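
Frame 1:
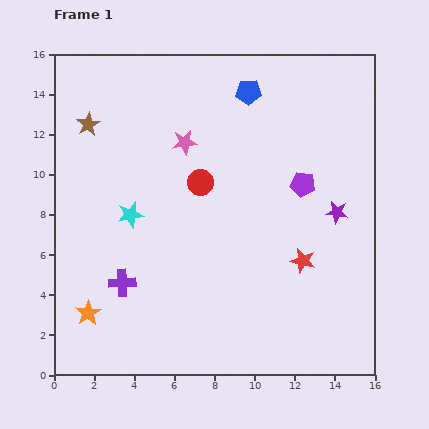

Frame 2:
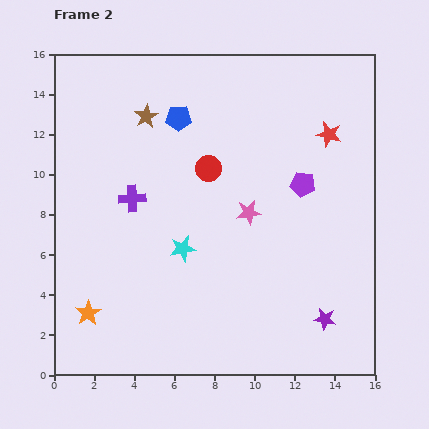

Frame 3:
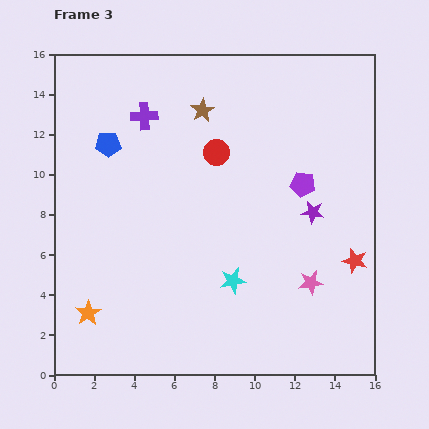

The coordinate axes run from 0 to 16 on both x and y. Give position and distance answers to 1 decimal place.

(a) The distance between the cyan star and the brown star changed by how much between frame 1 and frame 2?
+1.8

Distance in frame 1: 5.0. Distance in frame 2: 6.8.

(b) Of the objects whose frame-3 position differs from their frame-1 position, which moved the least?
the purple star

(moved 1.2)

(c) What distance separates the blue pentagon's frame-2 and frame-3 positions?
3.7

The blue pentagon moved from (6.2, 12.8) to (2.7, 11.5), a distance of √(3.5² + 1.3²) ≈ 3.7.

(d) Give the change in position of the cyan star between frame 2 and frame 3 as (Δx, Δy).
(2.5, -1.6)

The cyan star was at (6.4, 6.3) in frame 2 and (8.9, 4.7) in frame 3.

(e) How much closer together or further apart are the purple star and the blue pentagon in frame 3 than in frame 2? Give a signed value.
-1.6

Distance in frame 2: 12.4. Distance in frame 3: 10.8.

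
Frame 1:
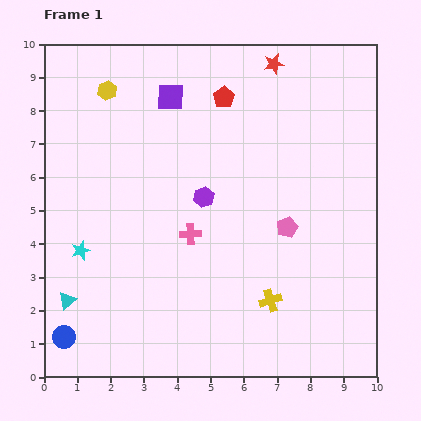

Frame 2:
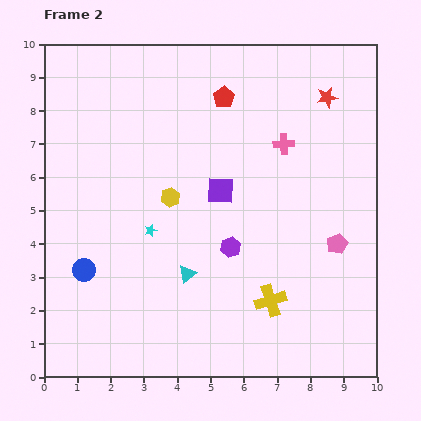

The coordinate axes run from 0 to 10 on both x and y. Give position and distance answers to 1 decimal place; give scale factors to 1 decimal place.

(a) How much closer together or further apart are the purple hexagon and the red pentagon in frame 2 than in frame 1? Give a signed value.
+1.4

Distance in frame 1: 3.1. Distance in frame 2: 4.5.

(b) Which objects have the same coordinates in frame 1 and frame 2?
the red pentagon, the yellow cross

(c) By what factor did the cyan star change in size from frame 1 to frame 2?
0.6×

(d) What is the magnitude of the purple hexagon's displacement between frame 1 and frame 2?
1.7

The purple hexagon moved from (4.8, 5.4) to (5.6, 3.9), a distance of √(0.8² + 1.5²) ≈ 1.7.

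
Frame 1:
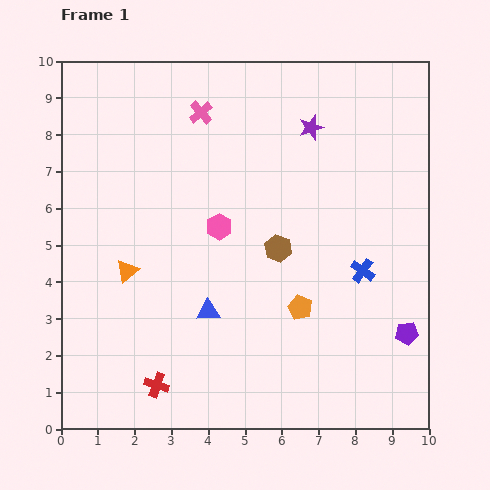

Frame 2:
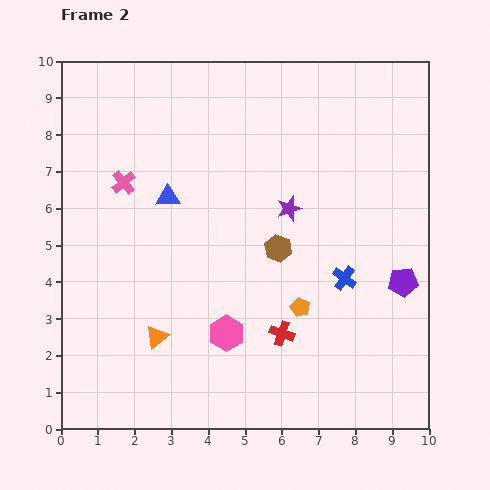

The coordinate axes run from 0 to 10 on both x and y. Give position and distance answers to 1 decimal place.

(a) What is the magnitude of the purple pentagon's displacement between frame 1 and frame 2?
1.4

The purple pentagon moved from (9.4, 2.6) to (9.3, 4.0), a distance of √(0.1² + 1.4²) ≈ 1.4.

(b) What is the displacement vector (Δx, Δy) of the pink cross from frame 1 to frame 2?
(-2.1, -1.9)

The pink cross was at (3.8, 8.6) in frame 1 and (1.7, 6.7) in frame 2.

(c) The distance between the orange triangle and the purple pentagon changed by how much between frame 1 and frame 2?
-0.9

Distance in frame 1: 7.8. Distance in frame 2: 6.9.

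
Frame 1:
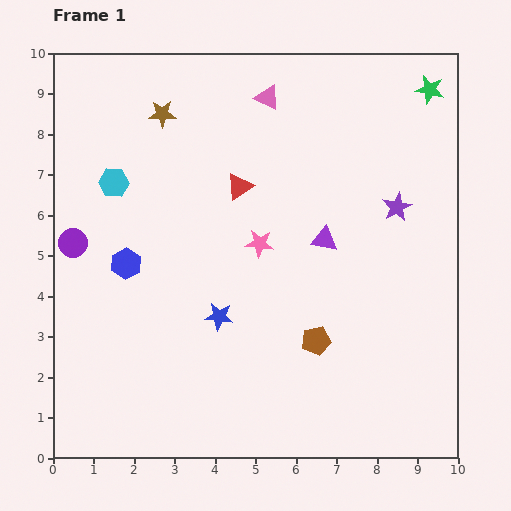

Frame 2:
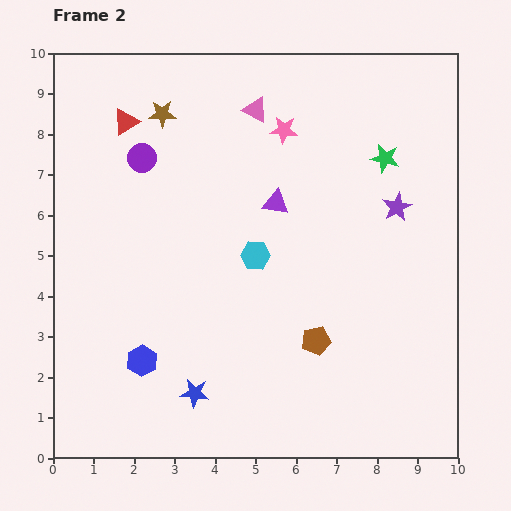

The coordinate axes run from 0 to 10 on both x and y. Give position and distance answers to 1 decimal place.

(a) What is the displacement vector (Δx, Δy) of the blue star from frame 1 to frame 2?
(-0.6, -1.9)

The blue star was at (4.1, 3.5) in frame 1 and (3.5, 1.6) in frame 2.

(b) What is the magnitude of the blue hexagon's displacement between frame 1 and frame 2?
2.4

The blue hexagon moved from (1.8, 4.8) to (2.2, 2.4), a distance of √(0.4² + 2.4²) ≈ 2.4.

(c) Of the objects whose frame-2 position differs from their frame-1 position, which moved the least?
the pink triangle

(moved 0.4)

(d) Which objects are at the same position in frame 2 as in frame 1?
the purple star, the brown star, the brown pentagon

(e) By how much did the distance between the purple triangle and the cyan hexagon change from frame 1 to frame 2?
-4.0

Distance in frame 1: 5.4. Distance in frame 2: 1.4.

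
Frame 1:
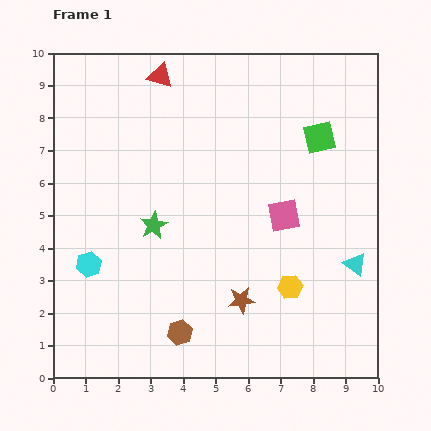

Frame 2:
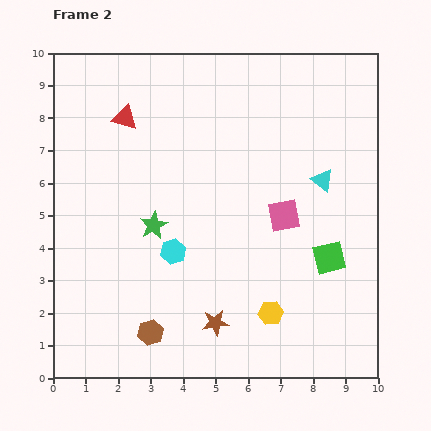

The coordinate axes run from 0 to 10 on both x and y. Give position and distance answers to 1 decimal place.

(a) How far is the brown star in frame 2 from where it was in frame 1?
1.1

The brown star moved from (5.8, 2.4) to (5.0, 1.7), a distance of √(0.8² + 0.7²) ≈ 1.1.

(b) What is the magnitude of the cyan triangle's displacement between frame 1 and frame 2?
2.8

The cyan triangle moved from (9.3, 3.5) to (8.3, 6.1), a distance of √(1.0² + 2.6²) ≈ 2.8.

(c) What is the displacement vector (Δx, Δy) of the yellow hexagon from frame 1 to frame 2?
(-0.6, -0.8)

The yellow hexagon was at (7.3, 2.8) in frame 1 and (6.7, 2.0) in frame 2.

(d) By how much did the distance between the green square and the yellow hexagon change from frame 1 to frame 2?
-2.2

Distance in frame 1: 4.7. Distance in frame 2: 2.5.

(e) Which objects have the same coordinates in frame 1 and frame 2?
the green star, the pink square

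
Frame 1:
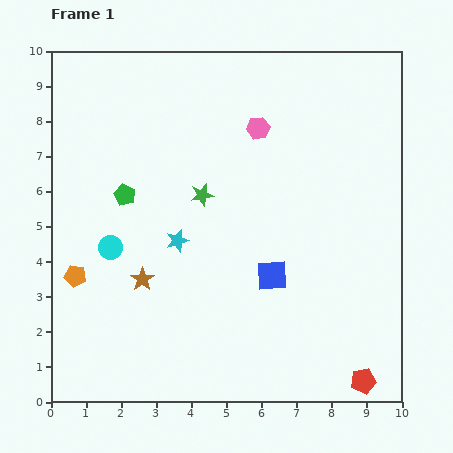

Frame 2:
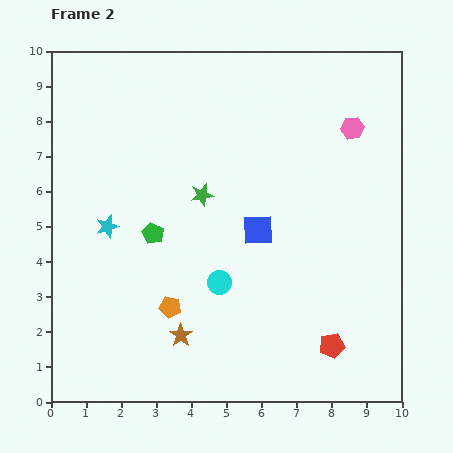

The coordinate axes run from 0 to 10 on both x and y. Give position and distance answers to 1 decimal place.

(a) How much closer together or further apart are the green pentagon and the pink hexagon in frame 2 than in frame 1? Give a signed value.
+2.2

Distance in frame 1: 4.2. Distance in frame 2: 6.4.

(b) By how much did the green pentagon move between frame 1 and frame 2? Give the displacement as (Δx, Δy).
(0.8, -1.1)

The green pentagon was at (2.1, 5.9) in frame 1 and (2.9, 4.8) in frame 2.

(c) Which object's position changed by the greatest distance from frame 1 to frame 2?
the cyan circle

(moved 3.3; next 2.8)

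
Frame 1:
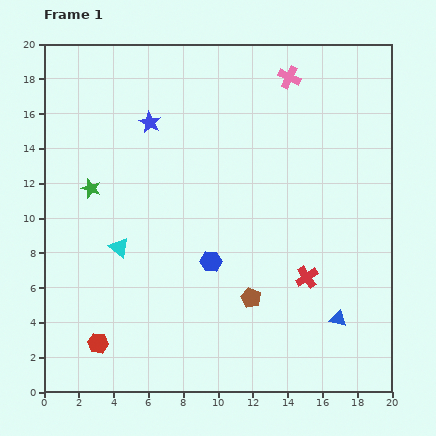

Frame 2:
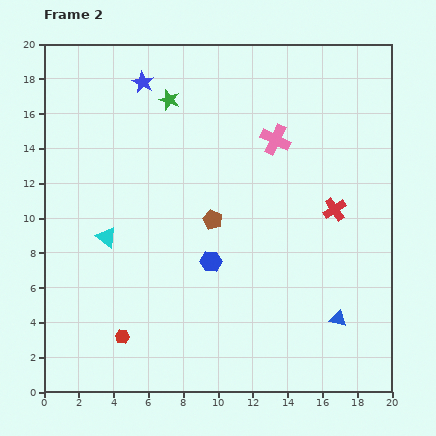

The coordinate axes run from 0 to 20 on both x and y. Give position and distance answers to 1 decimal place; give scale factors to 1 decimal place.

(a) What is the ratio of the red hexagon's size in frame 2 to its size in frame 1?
0.7×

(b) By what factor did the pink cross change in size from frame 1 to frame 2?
1.4×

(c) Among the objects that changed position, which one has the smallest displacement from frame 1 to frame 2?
the cyan triangle

(moved 0.9)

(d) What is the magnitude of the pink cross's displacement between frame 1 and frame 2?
3.7

The pink cross moved from (14.1, 18.1) to (13.3, 14.5), a distance of √(0.8² + 3.6²) ≈ 3.7.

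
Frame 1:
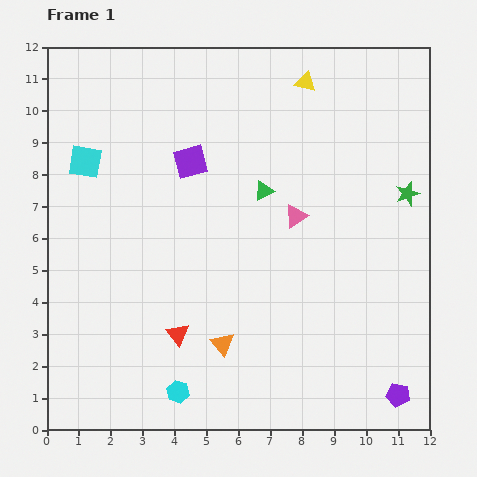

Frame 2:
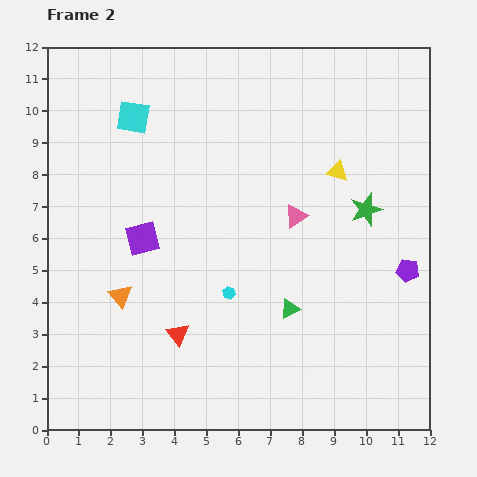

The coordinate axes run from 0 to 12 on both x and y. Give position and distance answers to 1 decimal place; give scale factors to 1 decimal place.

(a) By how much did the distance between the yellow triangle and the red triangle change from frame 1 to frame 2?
-1.8

Distance in frame 1: 8.9. Distance in frame 2: 7.1.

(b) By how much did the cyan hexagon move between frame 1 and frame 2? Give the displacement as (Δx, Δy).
(1.6, 3.1)

The cyan hexagon was at (4.1, 1.2) in frame 1 and (5.7, 4.3) in frame 2.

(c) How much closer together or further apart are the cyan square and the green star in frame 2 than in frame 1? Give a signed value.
-2.2

Distance in frame 1: 10.1. Distance in frame 2: 7.9.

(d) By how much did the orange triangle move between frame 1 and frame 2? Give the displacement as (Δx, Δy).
(-3.2, 1.5)

The orange triangle was at (5.5, 2.7) in frame 1 and (2.3, 4.2) in frame 2.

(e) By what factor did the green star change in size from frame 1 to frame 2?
1.3×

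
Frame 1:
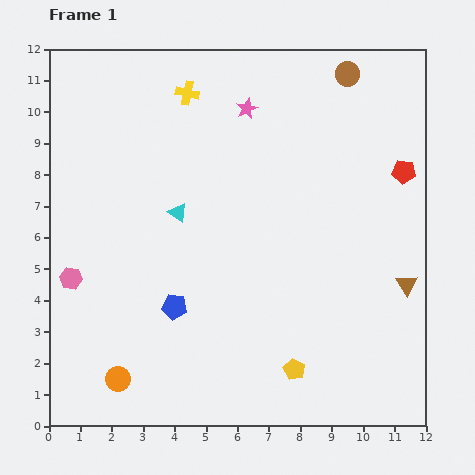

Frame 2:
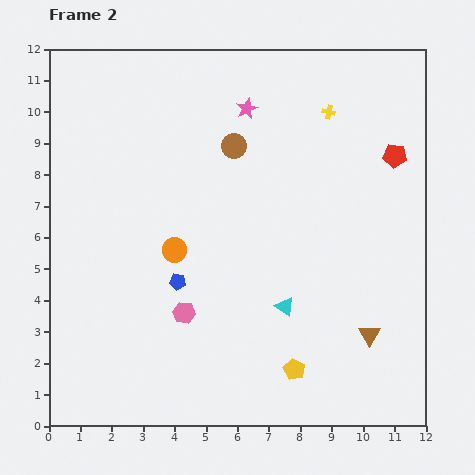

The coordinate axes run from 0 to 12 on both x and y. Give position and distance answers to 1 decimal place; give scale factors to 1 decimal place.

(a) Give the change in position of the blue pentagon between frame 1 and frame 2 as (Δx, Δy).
(0.1, 0.8)

The blue pentagon was at (4.0, 3.8) in frame 1 and (4.1, 4.6) in frame 2.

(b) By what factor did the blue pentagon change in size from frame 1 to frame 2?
0.7×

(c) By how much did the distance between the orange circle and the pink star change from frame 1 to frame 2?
-4.4

Distance in frame 1: 9.5. Distance in frame 2: 5.1.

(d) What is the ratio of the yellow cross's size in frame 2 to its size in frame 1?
0.6×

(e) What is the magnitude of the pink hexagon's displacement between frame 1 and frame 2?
3.8

The pink hexagon moved from (0.7, 4.7) to (4.3, 3.6), a distance of √(3.6² + 1.1²) ≈ 3.8.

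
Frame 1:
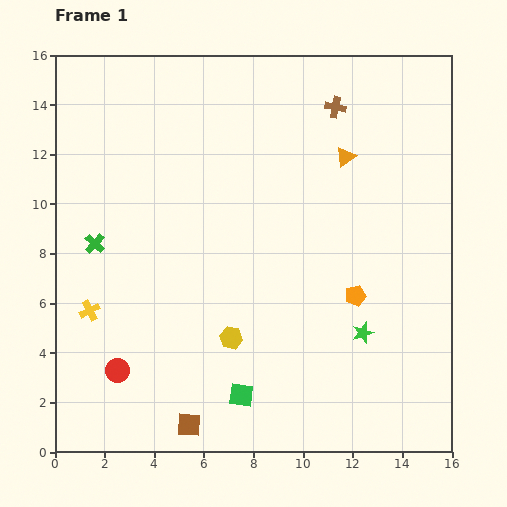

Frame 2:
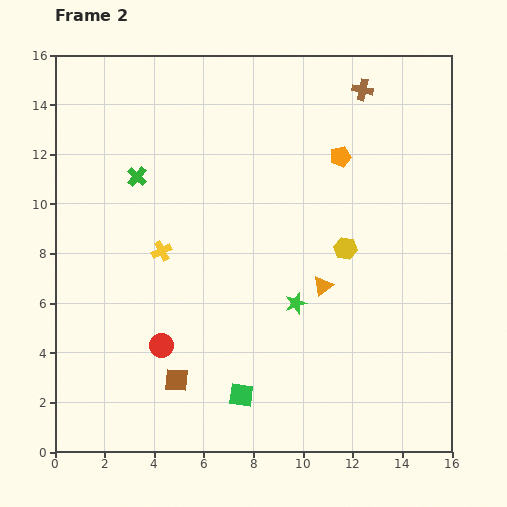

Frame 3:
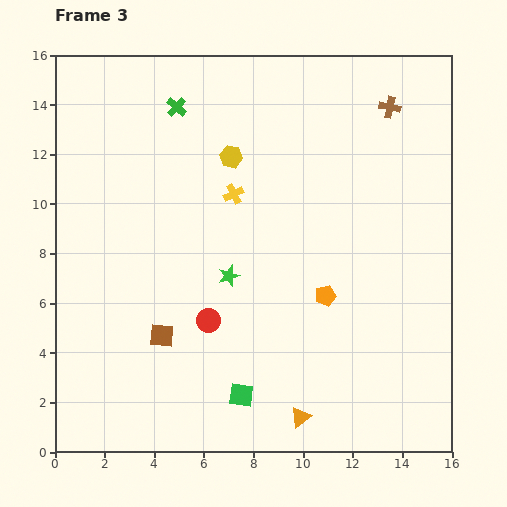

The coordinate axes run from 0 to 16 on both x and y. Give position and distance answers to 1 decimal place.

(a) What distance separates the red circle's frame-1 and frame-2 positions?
2.1

The red circle moved from (2.5, 3.3) to (4.3, 4.3), a distance of √(1.8² + 1.0²) ≈ 2.1.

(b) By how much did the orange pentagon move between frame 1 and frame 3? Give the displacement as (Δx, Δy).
(-1.2, 0.0)

The orange pentagon was at (12.1, 6.3) in frame 1 and (10.9, 6.3) in frame 3.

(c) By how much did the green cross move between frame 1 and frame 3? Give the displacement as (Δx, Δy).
(3.3, 5.5)

The green cross was at (1.6, 8.4) in frame 1 and (4.9, 13.9) in frame 3.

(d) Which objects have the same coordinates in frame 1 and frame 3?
the green square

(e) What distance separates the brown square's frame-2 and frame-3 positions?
1.9

The brown square moved from (4.9, 2.9) to (4.3, 4.7), a distance of √(0.6² + 1.8²) ≈ 1.9.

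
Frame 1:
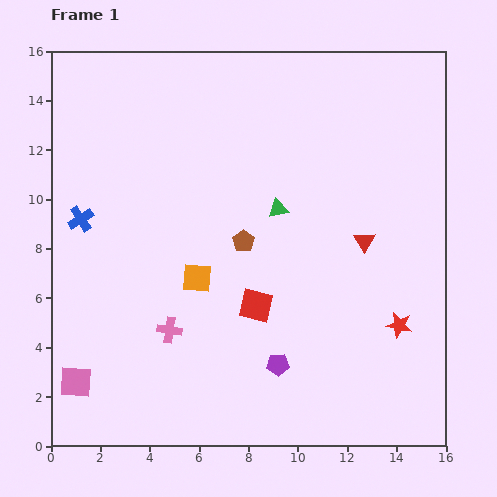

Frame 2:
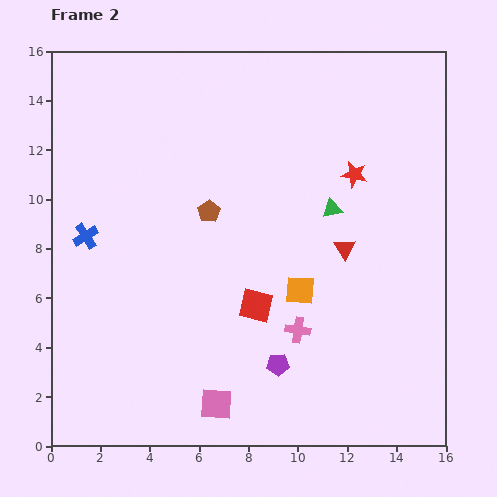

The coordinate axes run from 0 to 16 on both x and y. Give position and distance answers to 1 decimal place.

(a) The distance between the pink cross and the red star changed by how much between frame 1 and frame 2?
-2.6

Distance in frame 1: 9.3. Distance in frame 2: 6.7.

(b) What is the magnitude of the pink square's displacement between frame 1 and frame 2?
5.8

The pink square moved from (1.0, 2.6) to (6.7, 1.7), a distance of √(5.7² + 0.9²) ≈ 5.8.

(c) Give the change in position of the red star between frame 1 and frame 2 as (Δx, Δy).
(-1.8, 6.1)

The red star was at (14.1, 4.9) in frame 1 and (12.3, 11.0) in frame 2.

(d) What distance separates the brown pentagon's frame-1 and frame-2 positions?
1.8

The brown pentagon moved from (7.8, 8.3) to (6.4, 9.5), a distance of √(1.4² + 1.2²) ≈ 1.8.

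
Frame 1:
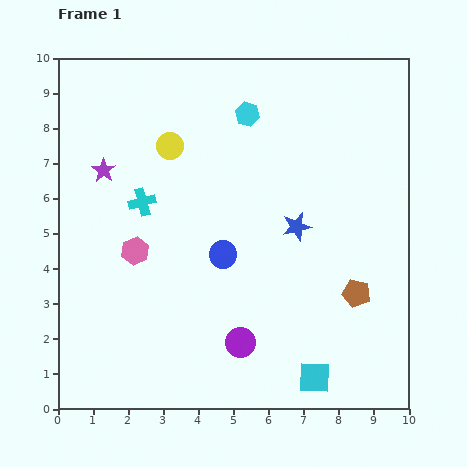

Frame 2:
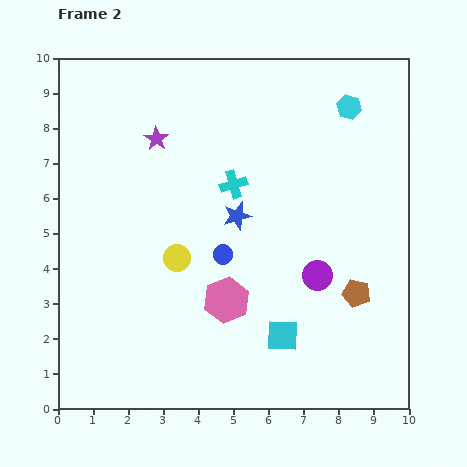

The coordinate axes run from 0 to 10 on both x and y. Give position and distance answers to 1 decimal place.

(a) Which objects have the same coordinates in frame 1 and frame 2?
the brown pentagon, the blue circle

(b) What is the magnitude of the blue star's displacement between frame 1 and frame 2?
1.7

The blue star moved from (6.8, 5.2) to (5.1, 5.5), a distance of √(1.7² + 0.3²) ≈ 1.7.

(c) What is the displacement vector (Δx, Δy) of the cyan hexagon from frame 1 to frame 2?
(2.9, 0.2)

The cyan hexagon was at (5.4, 8.4) in frame 1 and (8.3, 8.6) in frame 2.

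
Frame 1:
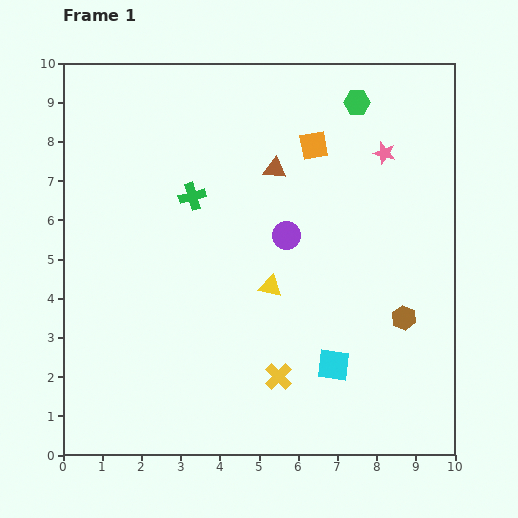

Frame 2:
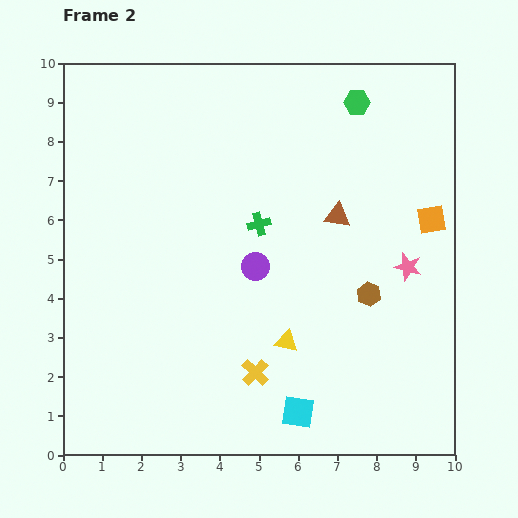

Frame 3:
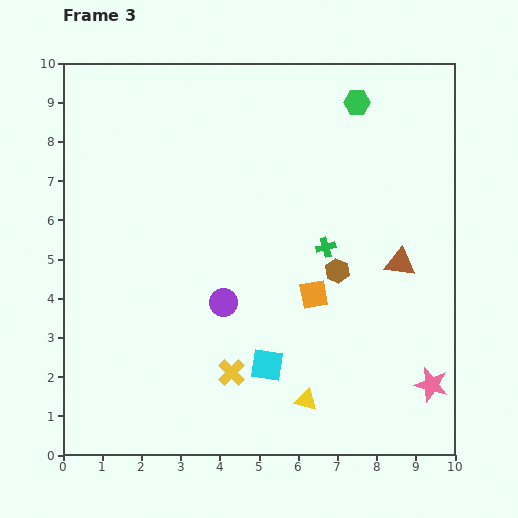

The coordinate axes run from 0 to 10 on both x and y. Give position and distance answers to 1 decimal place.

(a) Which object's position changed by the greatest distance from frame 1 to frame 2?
the orange square

(moved 3.6; next 3.0)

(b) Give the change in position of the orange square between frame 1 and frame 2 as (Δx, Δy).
(3.0, -1.9)

The orange square was at (6.4, 7.9) in frame 1 and (9.4, 6.0) in frame 2.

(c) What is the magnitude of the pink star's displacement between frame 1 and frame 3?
6.0

The pink star moved from (8.2, 7.7) to (9.4, 1.8), a distance of √(1.2² + 5.9²) ≈ 6.0.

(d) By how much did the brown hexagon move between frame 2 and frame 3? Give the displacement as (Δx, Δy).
(-0.8, 0.6)

The brown hexagon was at (7.8, 4.1) in frame 2 and (7.0, 4.7) in frame 3.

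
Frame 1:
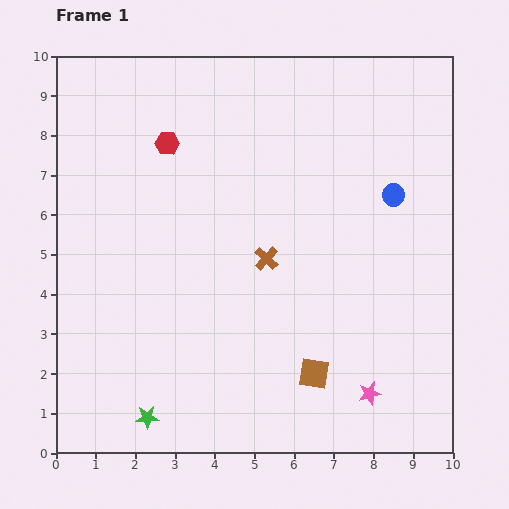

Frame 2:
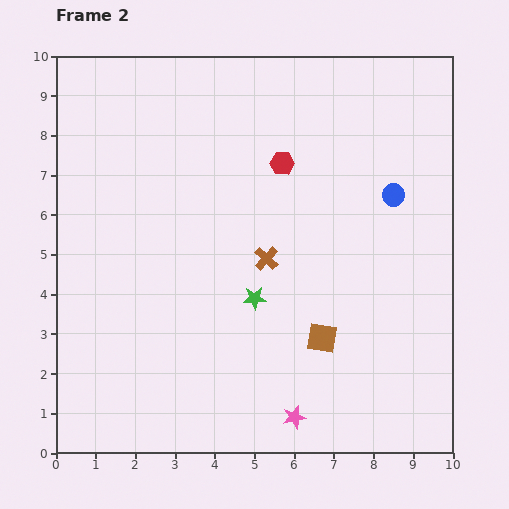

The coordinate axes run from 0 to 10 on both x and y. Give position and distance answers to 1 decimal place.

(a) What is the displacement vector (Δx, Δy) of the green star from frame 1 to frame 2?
(2.7, 3.0)

The green star was at (2.3, 0.9) in frame 1 and (5.0, 3.9) in frame 2.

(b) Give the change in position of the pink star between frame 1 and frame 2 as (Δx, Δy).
(-1.9, -0.6)

The pink star was at (7.9, 1.5) in frame 1 and (6.0, 0.9) in frame 2.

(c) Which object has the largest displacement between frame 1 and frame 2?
the green star

(moved 4.0; next 2.9)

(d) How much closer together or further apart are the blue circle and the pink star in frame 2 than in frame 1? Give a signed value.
+1.1

Distance in frame 1: 5.0. Distance in frame 2: 6.1.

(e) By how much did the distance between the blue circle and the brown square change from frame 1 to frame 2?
-0.9

Distance in frame 1: 4.9. Distance in frame 2: 4.0.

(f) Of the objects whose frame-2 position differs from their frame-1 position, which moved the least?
the brown square

(moved 0.9)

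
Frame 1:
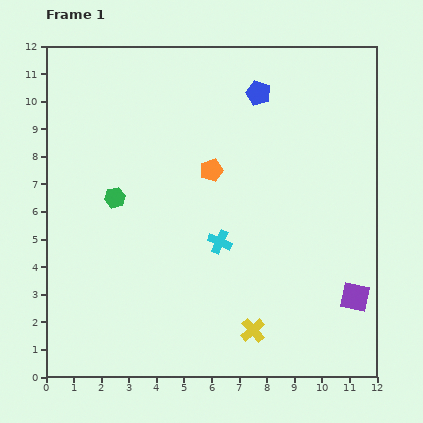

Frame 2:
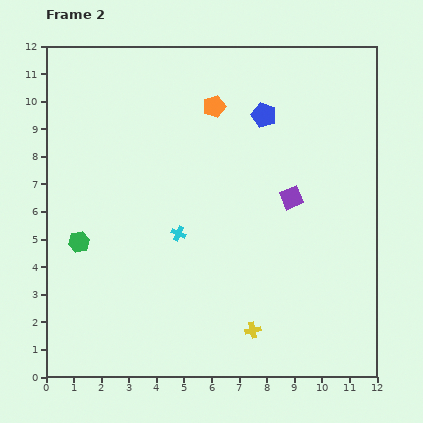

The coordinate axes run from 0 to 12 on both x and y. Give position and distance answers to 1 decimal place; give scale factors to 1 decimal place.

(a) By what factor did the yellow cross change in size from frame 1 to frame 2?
0.7×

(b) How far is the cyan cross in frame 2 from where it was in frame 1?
1.5

The cyan cross moved from (6.3, 4.9) to (4.8, 5.2), a distance of √(1.5² + 0.3²) ≈ 1.5.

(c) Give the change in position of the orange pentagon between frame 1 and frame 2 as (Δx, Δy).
(0.1, 2.3)

The orange pentagon was at (6.0, 7.5) in frame 1 and (6.1, 9.8) in frame 2.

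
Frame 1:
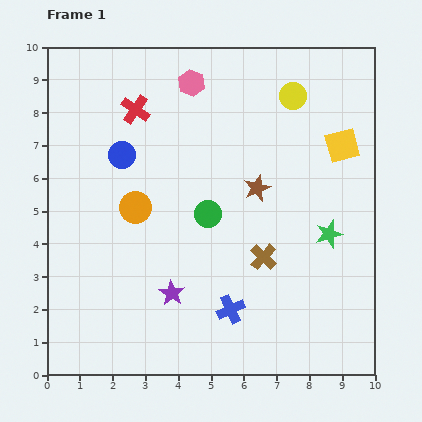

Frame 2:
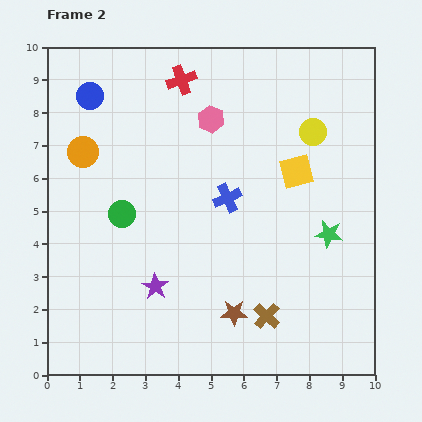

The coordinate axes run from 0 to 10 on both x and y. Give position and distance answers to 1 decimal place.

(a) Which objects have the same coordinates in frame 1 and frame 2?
the green star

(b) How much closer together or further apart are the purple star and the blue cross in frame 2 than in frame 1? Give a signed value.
+1.6

Distance in frame 1: 1.9. Distance in frame 2: 3.5.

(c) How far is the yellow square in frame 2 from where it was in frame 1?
1.6

The yellow square moved from (9.0, 7.0) to (7.6, 6.2), a distance of √(1.4² + 0.8²) ≈ 1.6.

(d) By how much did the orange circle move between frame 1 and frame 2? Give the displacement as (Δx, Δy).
(-1.6, 1.7)

The orange circle was at (2.7, 5.1) in frame 1 and (1.1, 6.8) in frame 2.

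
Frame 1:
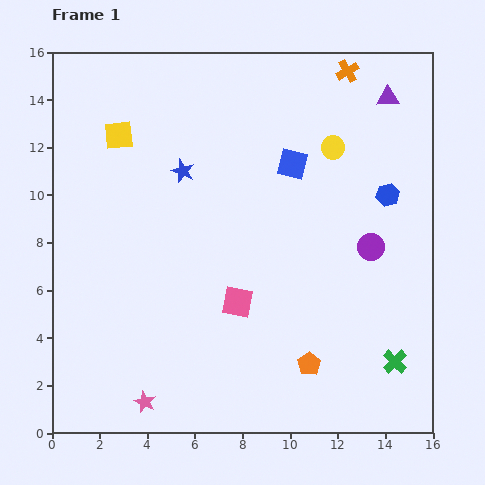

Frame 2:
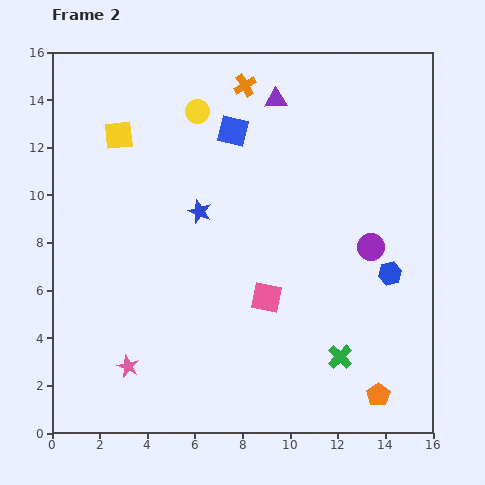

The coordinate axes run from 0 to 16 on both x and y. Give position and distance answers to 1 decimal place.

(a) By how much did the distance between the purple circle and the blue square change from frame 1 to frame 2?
+2.8

Distance in frame 1: 4.8. Distance in frame 2: 7.6.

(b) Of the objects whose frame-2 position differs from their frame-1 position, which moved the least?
the pink square

(moved 1.2)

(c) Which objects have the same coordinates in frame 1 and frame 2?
the yellow square, the purple circle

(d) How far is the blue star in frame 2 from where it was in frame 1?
1.8

The blue star moved from (5.5, 11.0) to (6.2, 9.3), a distance of √(0.7² + 1.7²) ≈ 1.8.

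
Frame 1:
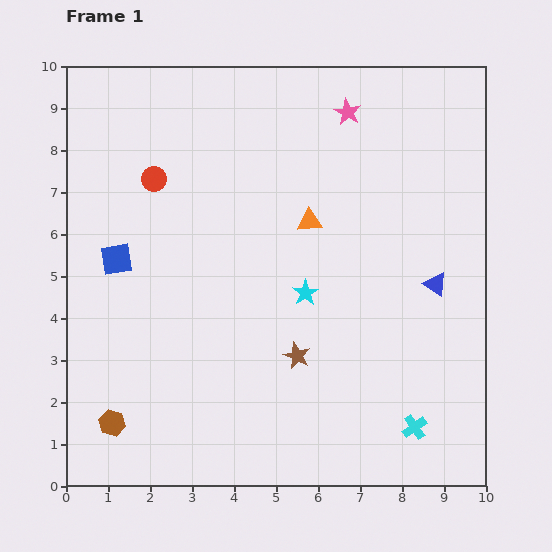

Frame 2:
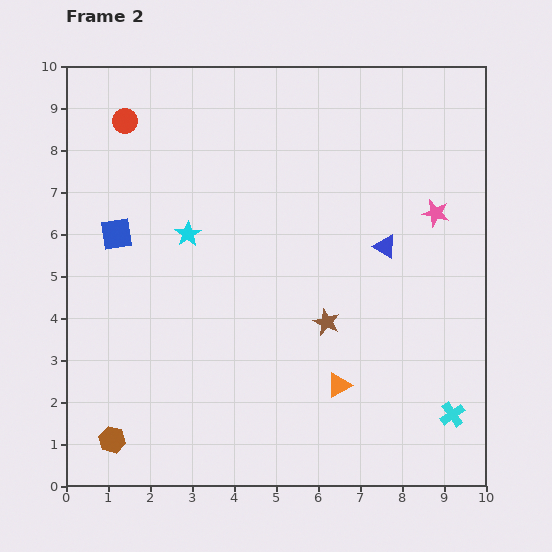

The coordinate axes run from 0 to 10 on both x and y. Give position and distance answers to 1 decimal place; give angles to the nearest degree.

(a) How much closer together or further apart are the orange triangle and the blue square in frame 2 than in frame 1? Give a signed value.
+1.7

Distance in frame 1: 4.7. Distance in frame 2: 6.4.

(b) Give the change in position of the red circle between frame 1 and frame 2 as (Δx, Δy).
(-0.7, 1.4)

The red circle was at (2.1, 7.3) in frame 1 and (1.4, 8.7) in frame 2.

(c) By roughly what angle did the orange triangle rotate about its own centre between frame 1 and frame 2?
23° counter-clockwise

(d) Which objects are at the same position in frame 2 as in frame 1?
none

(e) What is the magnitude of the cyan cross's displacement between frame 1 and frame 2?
0.9

The cyan cross moved from (8.3, 1.4) to (9.2, 1.7), a distance of √(0.9² + 0.3²) ≈ 0.9.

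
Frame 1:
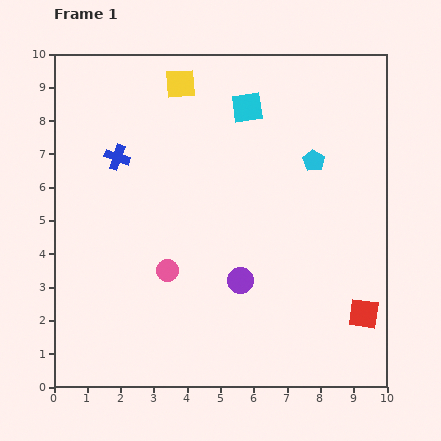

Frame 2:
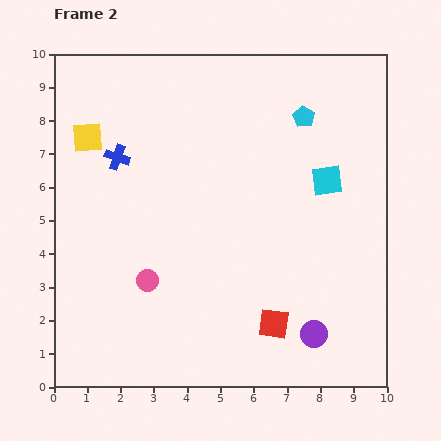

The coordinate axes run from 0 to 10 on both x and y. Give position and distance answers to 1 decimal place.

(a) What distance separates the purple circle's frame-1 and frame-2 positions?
2.7

The purple circle moved from (5.6, 3.2) to (7.8, 1.6), a distance of √(2.2² + 1.6²) ≈ 2.7.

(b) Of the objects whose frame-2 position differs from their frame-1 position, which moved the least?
the pink circle

(moved 0.7)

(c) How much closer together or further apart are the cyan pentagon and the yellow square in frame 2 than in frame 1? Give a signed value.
+1.9

Distance in frame 1: 4.6. Distance in frame 2: 6.5.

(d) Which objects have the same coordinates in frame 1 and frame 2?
the blue cross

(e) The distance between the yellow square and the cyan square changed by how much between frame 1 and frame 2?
+5.2

Distance in frame 1: 2.1. Distance in frame 2: 7.3.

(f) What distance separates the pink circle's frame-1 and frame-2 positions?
0.7

The pink circle moved from (3.4, 3.5) to (2.8, 3.2), a distance of √(0.6² + 0.3²) ≈ 0.7.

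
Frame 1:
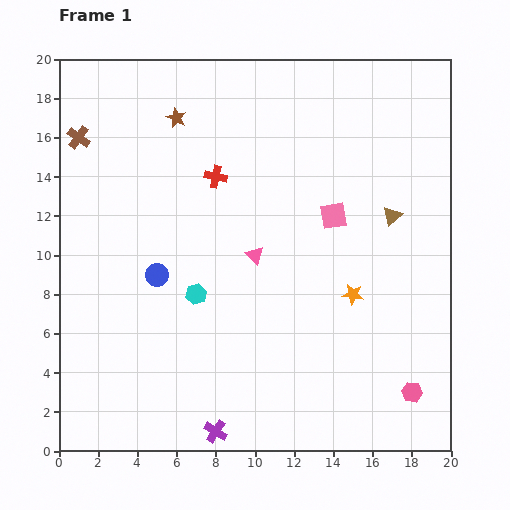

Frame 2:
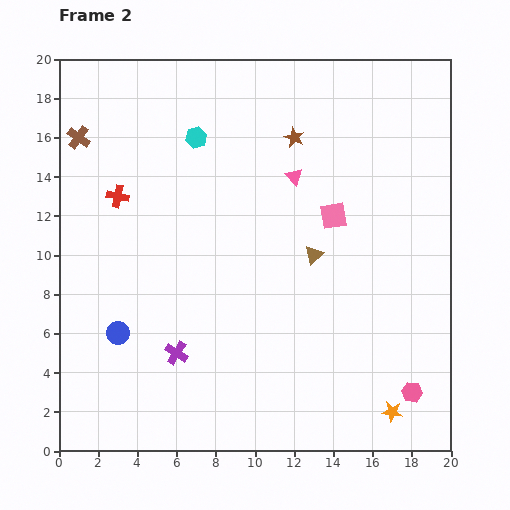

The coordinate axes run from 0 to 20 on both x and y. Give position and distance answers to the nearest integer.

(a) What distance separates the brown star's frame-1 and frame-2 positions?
6

The brown star moved from (6, 17) to (12, 16), a distance of √(6² + 1²) ≈ 6.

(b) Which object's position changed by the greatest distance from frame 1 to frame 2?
the cyan hexagon

(moved 8; next 6)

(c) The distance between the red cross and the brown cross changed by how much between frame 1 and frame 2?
-3

Distance in frame 1: 7. Distance in frame 2: 4.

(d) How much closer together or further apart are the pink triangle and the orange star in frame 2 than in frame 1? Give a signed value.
+8

Distance in frame 1: 5. Distance in frame 2: 13.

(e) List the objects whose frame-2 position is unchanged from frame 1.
the pink square, the brown cross, the pink hexagon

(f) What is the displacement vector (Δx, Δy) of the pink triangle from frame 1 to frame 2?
(2, 4)

The pink triangle was at (10, 10) in frame 1 and (12, 14) in frame 2.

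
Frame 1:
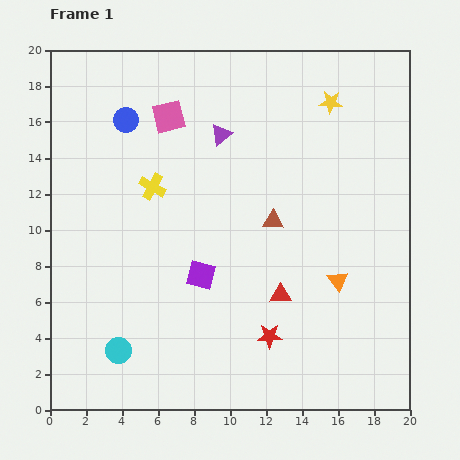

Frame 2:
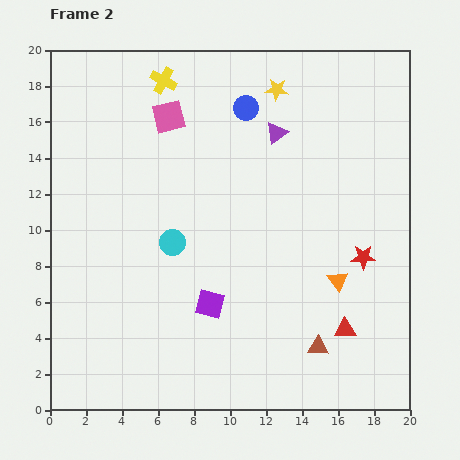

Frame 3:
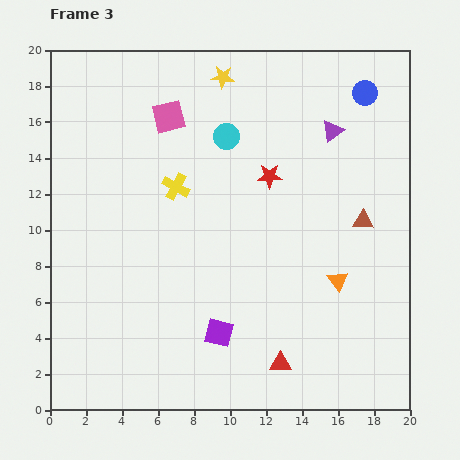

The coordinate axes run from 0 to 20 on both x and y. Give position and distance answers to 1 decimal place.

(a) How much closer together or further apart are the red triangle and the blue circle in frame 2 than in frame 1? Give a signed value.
+0.5

Distance in frame 1: 13.0. Distance in frame 2: 13.5.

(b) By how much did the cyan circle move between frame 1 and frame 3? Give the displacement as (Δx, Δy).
(6.0, 11.9)

The cyan circle was at (3.8, 3.3) in frame 1 and (9.8, 15.2) in frame 3.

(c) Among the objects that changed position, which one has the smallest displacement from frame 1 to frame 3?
the yellow cross

(moved 1.3)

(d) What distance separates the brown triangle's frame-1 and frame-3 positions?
5.0

The brown triangle moved from (12.4, 10.5) to (17.4, 10.5), a distance of √(5.0² + 0.0²) ≈ 5.0.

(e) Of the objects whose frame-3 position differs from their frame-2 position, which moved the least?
the purple square

(moved 1.7)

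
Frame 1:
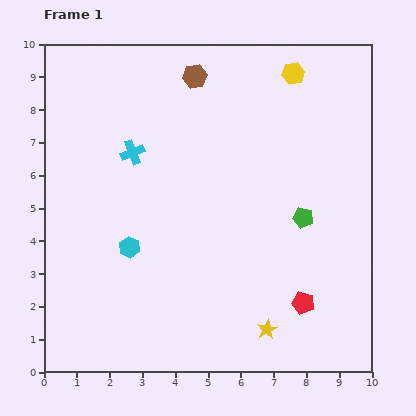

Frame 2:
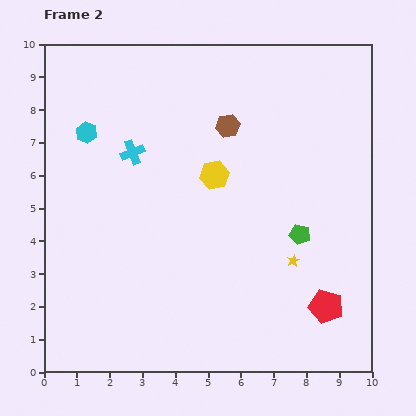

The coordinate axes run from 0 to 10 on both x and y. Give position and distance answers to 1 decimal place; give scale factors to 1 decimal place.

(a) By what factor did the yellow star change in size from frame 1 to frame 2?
0.6×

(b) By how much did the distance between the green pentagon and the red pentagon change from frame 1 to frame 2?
-0.3

Distance in frame 1: 2.6. Distance in frame 2: 2.3.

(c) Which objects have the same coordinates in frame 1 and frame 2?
the cyan cross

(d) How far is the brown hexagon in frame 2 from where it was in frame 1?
1.8

The brown hexagon moved from (4.6, 9.0) to (5.6, 7.5), a distance of √(1.0² + 1.5²) ≈ 1.8.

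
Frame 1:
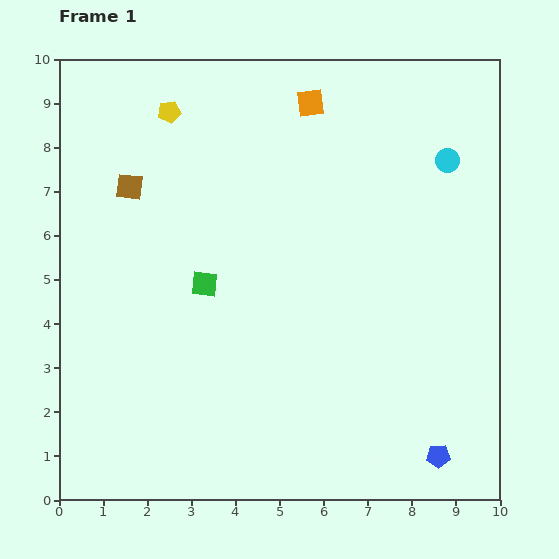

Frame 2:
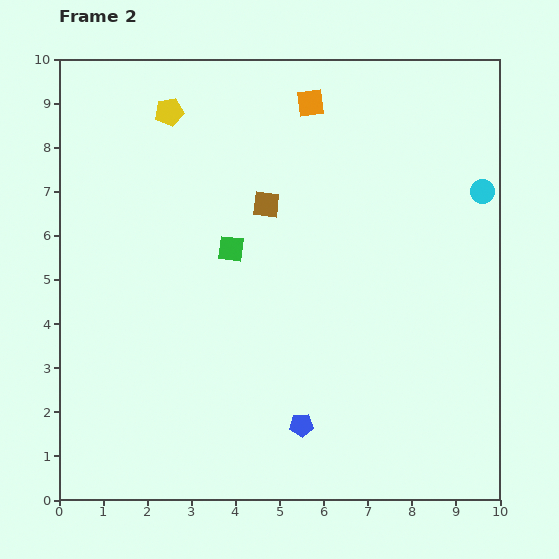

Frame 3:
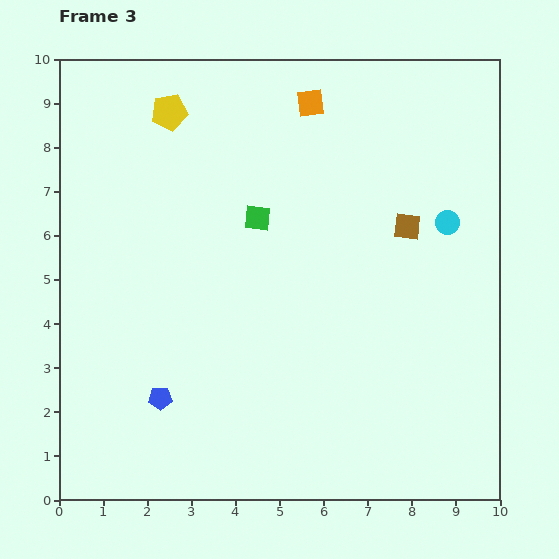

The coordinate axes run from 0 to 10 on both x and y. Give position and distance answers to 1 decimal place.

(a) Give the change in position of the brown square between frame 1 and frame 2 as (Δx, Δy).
(3.1, -0.4)

The brown square was at (1.6, 7.1) in frame 1 and (4.7, 6.7) in frame 2.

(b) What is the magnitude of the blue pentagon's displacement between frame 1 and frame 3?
6.4

The blue pentagon moved from (8.6, 1.0) to (2.3, 2.3), a distance of √(6.3² + 1.3²) ≈ 6.4.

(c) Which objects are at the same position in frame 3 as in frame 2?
the orange square, the yellow pentagon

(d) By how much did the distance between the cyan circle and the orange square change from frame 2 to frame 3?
-0.3

Distance in frame 2: 4.4. Distance in frame 3: 4.1.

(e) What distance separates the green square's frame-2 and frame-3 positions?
0.9

The green square moved from (3.9, 5.7) to (4.5, 6.4), a distance of √(0.6² + 0.7²) ≈ 0.9.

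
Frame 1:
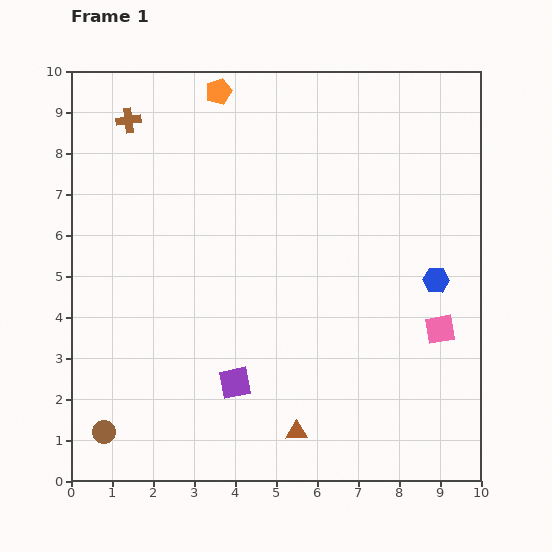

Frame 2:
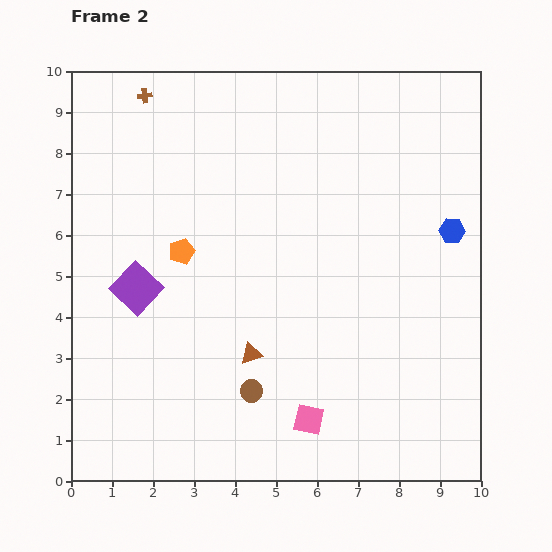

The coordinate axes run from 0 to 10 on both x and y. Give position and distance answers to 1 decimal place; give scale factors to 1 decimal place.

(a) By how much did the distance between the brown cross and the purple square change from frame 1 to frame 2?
-2.2

Distance in frame 1: 6.9. Distance in frame 2: 4.7.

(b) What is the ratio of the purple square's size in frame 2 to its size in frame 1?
1.5×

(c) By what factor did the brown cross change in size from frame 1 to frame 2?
0.6×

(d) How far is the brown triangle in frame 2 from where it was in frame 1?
2.2

The brown triangle moved from (5.5, 1.2) to (4.4, 3.1), a distance of √(1.1² + 1.9²) ≈ 2.2.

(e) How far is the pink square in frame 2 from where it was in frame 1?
3.9

The pink square moved from (9.0, 3.7) to (5.8, 1.5), a distance of √(3.2² + 2.2²) ≈ 3.9.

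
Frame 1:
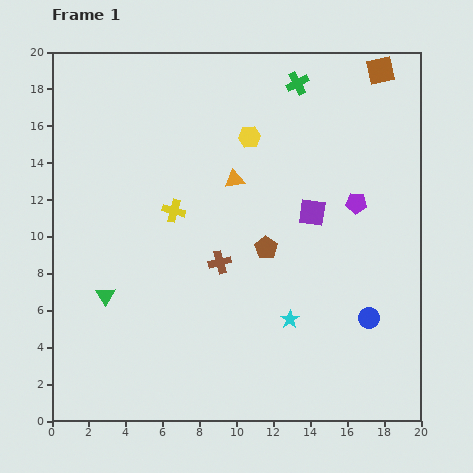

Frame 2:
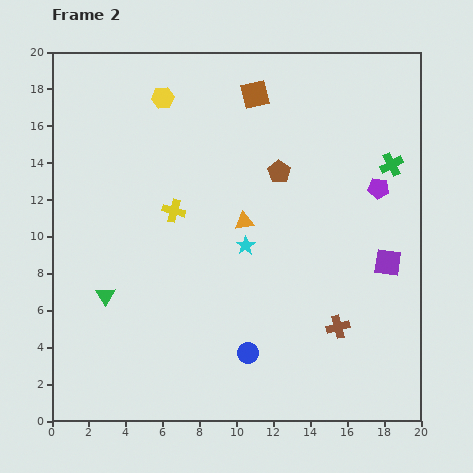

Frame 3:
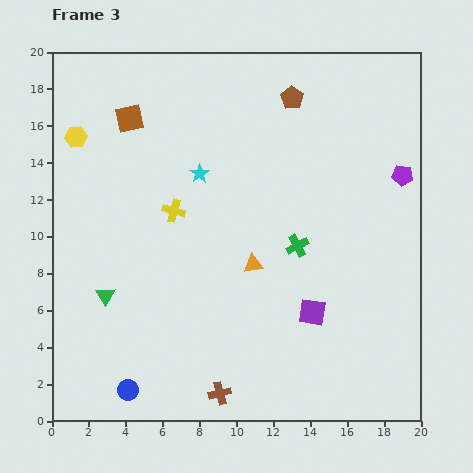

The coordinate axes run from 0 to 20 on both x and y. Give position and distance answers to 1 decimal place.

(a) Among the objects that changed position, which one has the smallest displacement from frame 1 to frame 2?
the purple pentagon

(moved 1.4)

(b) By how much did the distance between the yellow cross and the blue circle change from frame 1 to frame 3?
-2.1

Distance in frame 1: 12.1. Distance in frame 3: 10.0.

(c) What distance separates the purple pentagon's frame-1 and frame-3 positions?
2.9

The purple pentagon moved from (16.5, 11.8) to (19.0, 13.3), a distance of √(2.5² + 1.5²) ≈ 2.9.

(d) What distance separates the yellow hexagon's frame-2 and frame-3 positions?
5.1

The yellow hexagon moved from (6.0, 17.5) to (1.3, 15.4), a distance of √(4.7² + 2.1²) ≈ 5.1.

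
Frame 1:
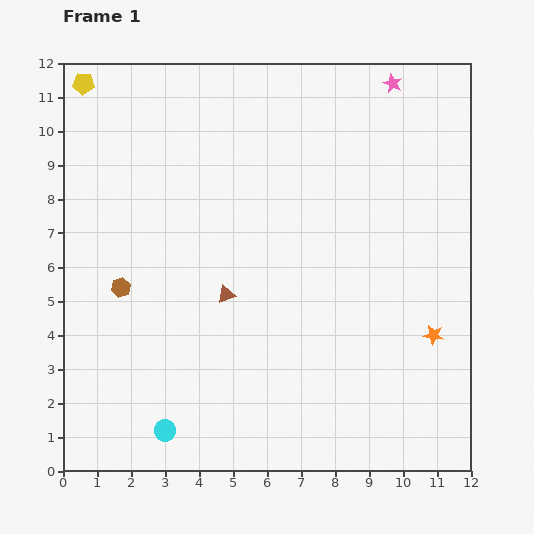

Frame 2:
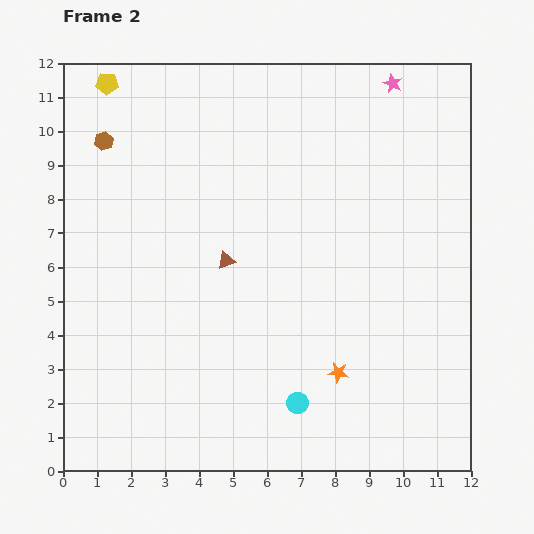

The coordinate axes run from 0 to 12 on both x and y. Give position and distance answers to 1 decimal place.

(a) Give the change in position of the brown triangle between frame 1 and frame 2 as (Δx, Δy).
(0.0, 1.0)

The brown triangle was at (4.8, 5.2) in frame 1 and (4.8, 6.2) in frame 2.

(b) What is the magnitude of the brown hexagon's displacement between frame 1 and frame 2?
4.3

The brown hexagon moved from (1.7, 5.4) to (1.2, 9.7), a distance of √(0.5² + 4.3²) ≈ 4.3.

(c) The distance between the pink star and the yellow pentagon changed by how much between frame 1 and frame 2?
-0.7

Distance in frame 1: 9.1. Distance in frame 2: 8.4.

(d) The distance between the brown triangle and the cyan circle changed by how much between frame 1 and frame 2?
+0.3

Distance in frame 1: 4.4. Distance in frame 2: 4.7.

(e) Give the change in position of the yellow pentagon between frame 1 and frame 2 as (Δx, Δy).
(0.7, 0.0)

The yellow pentagon was at (0.6, 11.4) in frame 1 and (1.3, 11.4) in frame 2.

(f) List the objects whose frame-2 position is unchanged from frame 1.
the pink star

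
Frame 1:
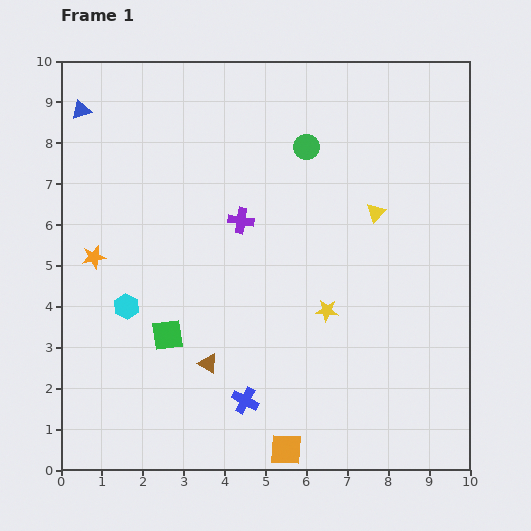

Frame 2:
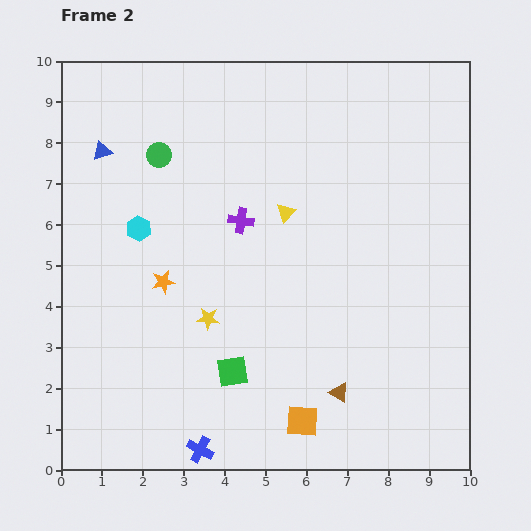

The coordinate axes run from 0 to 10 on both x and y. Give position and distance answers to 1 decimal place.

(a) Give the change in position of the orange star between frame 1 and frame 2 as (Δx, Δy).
(1.7, -0.6)

The orange star was at (0.8, 5.2) in frame 1 and (2.5, 4.6) in frame 2.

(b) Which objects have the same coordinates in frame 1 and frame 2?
the purple cross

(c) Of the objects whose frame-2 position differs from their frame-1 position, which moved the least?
the orange square

(moved 0.8)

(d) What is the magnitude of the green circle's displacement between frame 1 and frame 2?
3.6

The green circle moved from (6.0, 7.9) to (2.4, 7.7), a distance of √(3.6² + 0.2²) ≈ 3.6.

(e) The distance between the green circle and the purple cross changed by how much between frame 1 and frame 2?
+0.2

Distance in frame 1: 2.4. Distance in frame 2: 2.6.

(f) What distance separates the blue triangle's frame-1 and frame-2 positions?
1.1

The blue triangle moved from (0.5, 8.8) to (1.0, 7.8), a distance of √(0.5² + 1.0²) ≈ 1.1.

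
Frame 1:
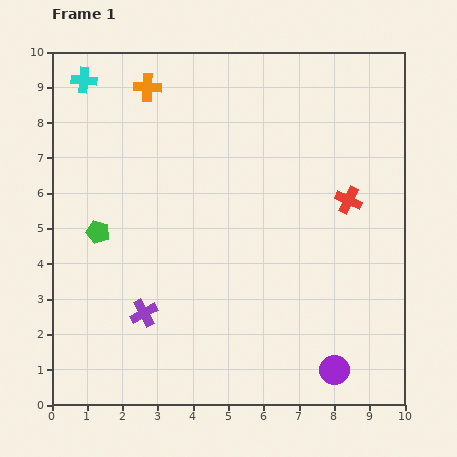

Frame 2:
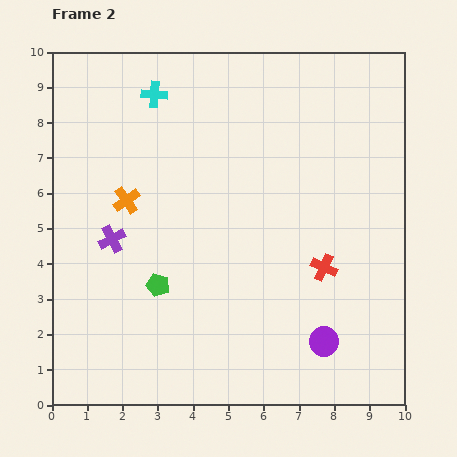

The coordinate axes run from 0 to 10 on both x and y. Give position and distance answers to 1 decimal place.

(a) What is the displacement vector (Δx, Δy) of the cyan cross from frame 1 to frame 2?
(2.0, -0.4)

The cyan cross was at (0.9, 9.2) in frame 1 and (2.9, 8.8) in frame 2.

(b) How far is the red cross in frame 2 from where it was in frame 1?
2.0

The red cross moved from (8.4, 5.8) to (7.7, 3.9), a distance of √(0.7² + 1.9²) ≈ 2.0.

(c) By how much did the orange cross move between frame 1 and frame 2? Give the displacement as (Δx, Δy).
(-0.6, -3.2)

The orange cross was at (2.7, 9.0) in frame 1 and (2.1, 5.8) in frame 2.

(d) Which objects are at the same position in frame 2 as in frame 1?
none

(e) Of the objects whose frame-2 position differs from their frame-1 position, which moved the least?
the purple circle

(moved 0.9)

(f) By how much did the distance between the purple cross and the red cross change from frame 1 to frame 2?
-0.5

Distance in frame 1: 6.6. Distance in frame 2: 6.1.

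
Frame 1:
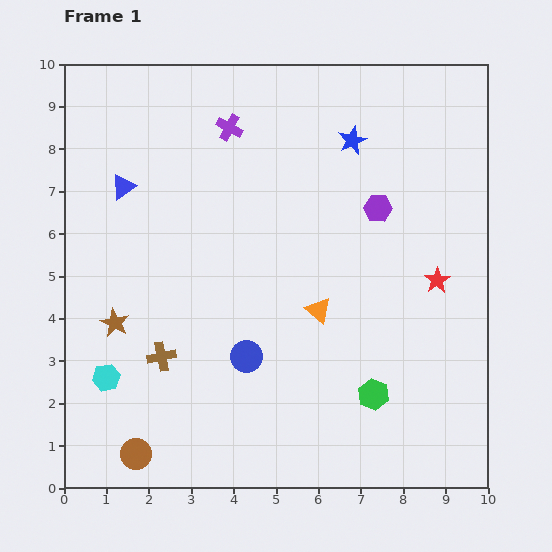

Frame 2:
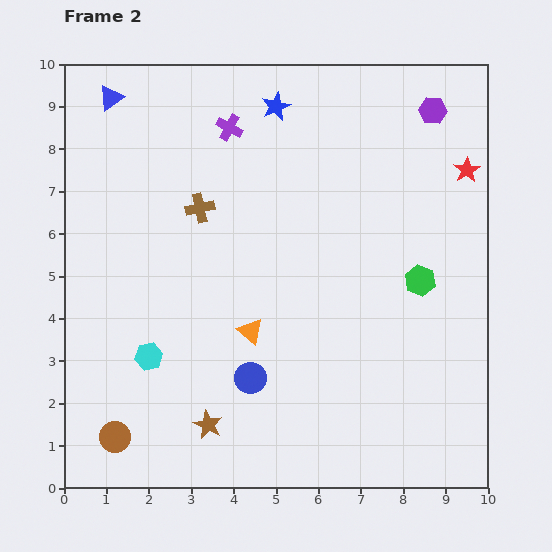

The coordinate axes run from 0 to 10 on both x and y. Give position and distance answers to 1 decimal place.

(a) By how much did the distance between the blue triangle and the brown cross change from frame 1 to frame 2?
-0.8

Distance in frame 1: 4.1. Distance in frame 2: 3.3.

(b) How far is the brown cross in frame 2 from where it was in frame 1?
3.6

The brown cross moved from (2.3, 3.1) to (3.2, 6.6), a distance of √(0.9² + 3.5²) ≈ 3.6.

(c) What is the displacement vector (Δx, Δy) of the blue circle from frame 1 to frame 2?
(0.1, -0.5)

The blue circle was at (4.3, 3.1) in frame 1 and (4.4, 2.6) in frame 2.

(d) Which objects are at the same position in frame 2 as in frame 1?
the purple cross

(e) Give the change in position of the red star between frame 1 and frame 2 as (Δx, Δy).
(0.7, 2.6)

The red star was at (8.8, 4.9) in frame 1 and (9.5, 7.5) in frame 2.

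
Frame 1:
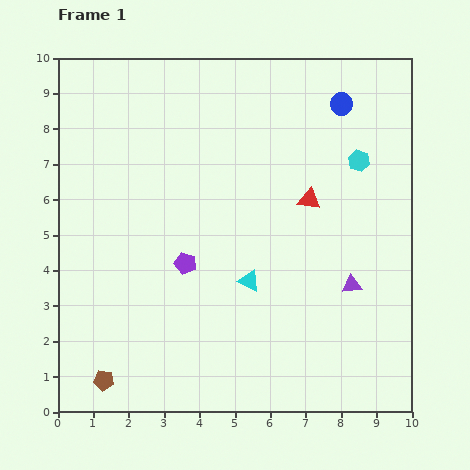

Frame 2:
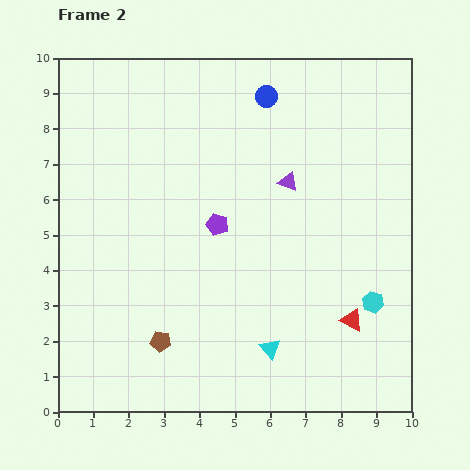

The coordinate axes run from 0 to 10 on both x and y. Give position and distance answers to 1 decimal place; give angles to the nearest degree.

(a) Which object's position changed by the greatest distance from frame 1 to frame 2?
the cyan hexagon

(moved 4.0; next 3.6)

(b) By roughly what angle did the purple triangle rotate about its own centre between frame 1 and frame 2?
28° clockwise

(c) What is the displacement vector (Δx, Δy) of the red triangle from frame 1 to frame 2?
(1.2, -3.4)

The red triangle was at (7.1, 6.0) in frame 1 and (8.3, 2.6) in frame 2.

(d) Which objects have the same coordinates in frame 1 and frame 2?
none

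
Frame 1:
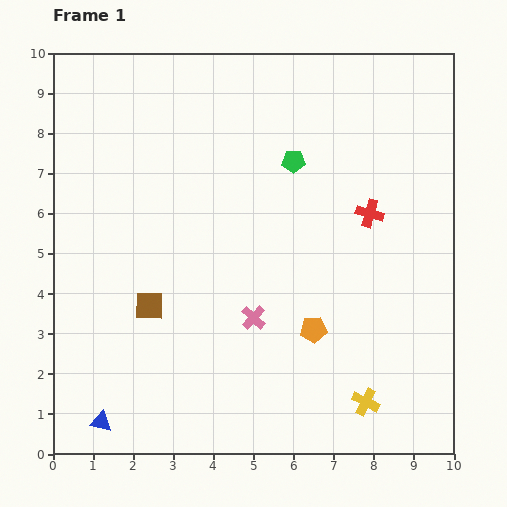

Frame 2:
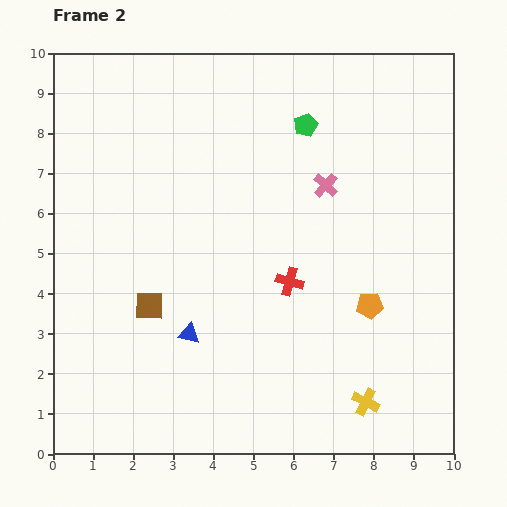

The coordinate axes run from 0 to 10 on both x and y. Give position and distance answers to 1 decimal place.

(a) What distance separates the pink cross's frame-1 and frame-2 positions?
3.8

The pink cross moved from (5.0, 3.4) to (6.8, 6.7), a distance of √(1.8² + 3.3²) ≈ 3.8.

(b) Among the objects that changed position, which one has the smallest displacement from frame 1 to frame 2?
the green pentagon

(moved 0.9)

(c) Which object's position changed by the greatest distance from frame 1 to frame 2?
the pink cross

(moved 3.8; next 3.1)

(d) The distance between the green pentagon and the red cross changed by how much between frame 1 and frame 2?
+1.6

Distance in frame 1: 2.3. Distance in frame 2: 3.9.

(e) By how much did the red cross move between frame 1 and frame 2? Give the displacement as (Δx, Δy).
(-2.0, -1.7)

The red cross was at (7.9, 6.0) in frame 1 and (5.9, 4.3) in frame 2.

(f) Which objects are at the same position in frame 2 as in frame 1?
the brown square, the yellow cross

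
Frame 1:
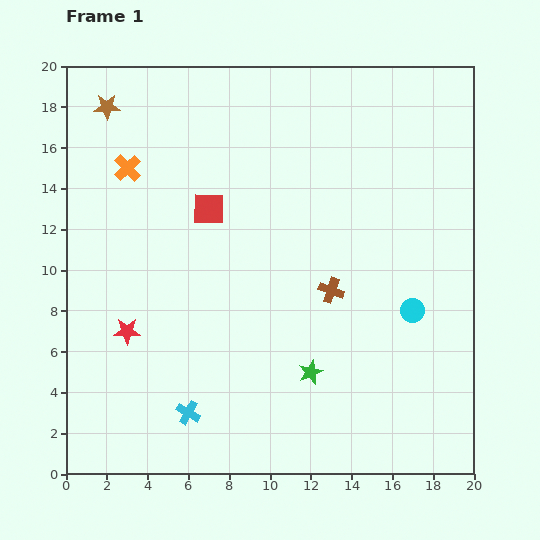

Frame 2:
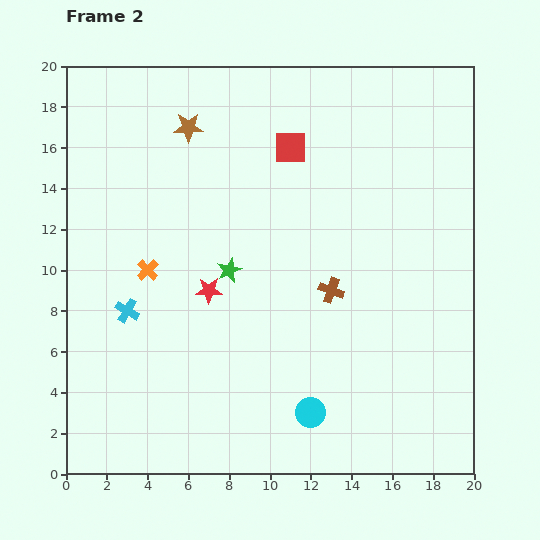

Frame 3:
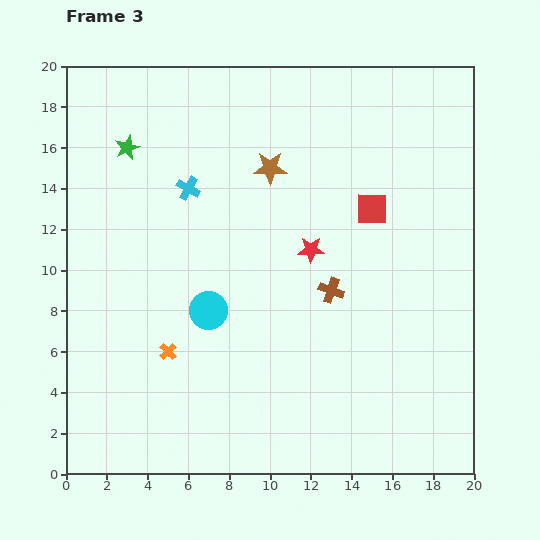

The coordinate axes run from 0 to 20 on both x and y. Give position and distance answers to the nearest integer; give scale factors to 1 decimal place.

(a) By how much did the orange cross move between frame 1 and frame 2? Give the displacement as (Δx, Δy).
(1, -5)

The orange cross was at (3, 15) in frame 1 and (4, 10) in frame 2.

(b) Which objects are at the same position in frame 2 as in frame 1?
the brown cross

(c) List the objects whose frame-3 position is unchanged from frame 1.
the brown cross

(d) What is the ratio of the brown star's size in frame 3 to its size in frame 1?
1.3×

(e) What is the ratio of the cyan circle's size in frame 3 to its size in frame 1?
1.6×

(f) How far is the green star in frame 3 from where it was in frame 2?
8

The green star moved from (8, 10) to (3, 16), a distance of √(5² + 6²) ≈ 8.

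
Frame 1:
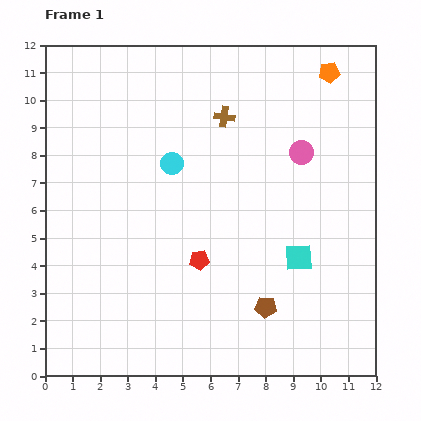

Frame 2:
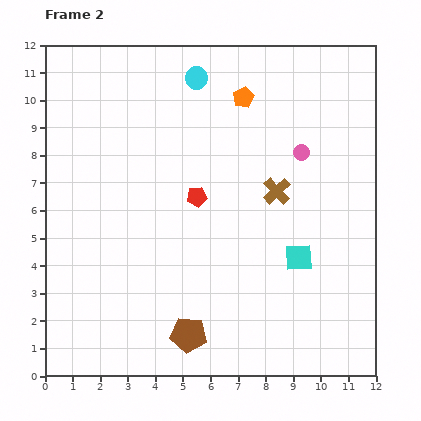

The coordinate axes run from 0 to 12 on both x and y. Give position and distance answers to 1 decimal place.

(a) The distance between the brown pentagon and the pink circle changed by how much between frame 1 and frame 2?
+2.1

Distance in frame 1: 5.7. Distance in frame 2: 7.8.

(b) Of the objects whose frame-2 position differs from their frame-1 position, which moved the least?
the red pentagon

(moved 2.3)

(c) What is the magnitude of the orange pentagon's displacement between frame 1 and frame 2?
3.2

The orange pentagon moved from (10.3, 11.0) to (7.2, 10.1), a distance of √(3.1² + 0.9²) ≈ 3.2.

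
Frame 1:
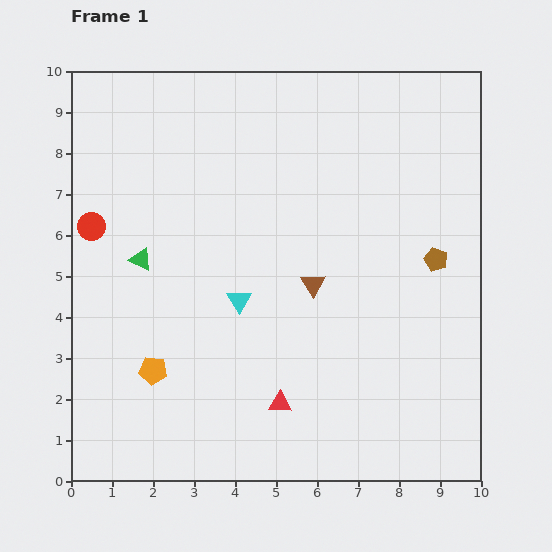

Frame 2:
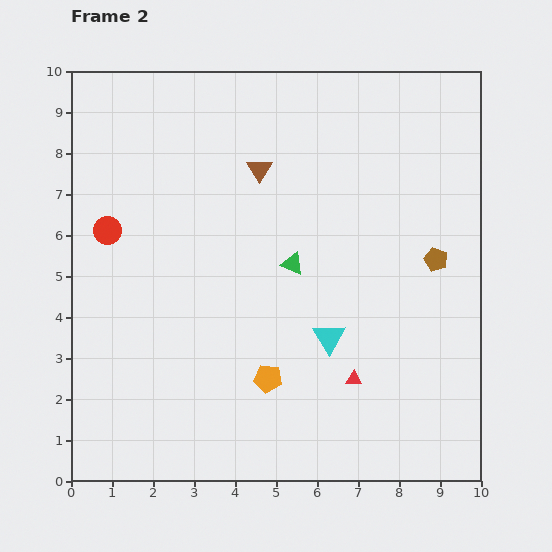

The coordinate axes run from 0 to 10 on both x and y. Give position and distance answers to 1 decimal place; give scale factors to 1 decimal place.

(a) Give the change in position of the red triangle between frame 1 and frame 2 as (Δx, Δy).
(1.8, 0.6)

The red triangle was at (5.1, 1.9) in frame 1 and (6.9, 2.5) in frame 2.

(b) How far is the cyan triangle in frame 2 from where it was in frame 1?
2.4

The cyan triangle moved from (4.1, 4.4) to (6.3, 3.5), a distance of √(2.2² + 0.9²) ≈ 2.4.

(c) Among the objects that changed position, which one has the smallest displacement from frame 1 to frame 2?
the red circle

(moved 0.4)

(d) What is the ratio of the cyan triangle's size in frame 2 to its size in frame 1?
1.3×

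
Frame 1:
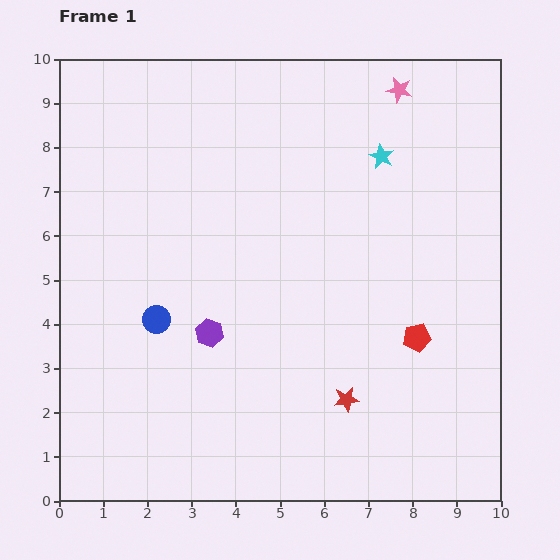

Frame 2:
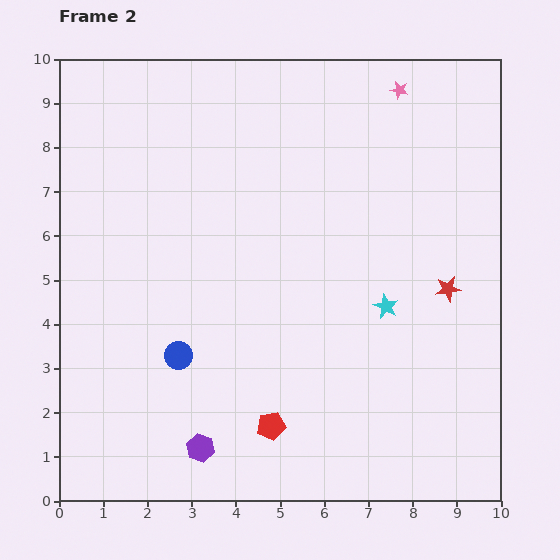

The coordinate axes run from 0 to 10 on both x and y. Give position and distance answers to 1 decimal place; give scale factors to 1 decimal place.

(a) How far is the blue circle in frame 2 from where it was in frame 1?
0.9

The blue circle moved from (2.2, 4.1) to (2.7, 3.3), a distance of √(0.5² + 0.8²) ≈ 0.9.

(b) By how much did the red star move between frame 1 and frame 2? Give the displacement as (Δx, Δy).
(2.3, 2.5)

The red star was at (6.5, 2.3) in frame 1 and (8.8, 4.8) in frame 2.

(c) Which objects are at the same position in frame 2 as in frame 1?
the pink star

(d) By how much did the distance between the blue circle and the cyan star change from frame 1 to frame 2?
-1.5

Distance in frame 1: 6.3. Distance in frame 2: 4.8.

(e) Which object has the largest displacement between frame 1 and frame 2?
the red pentagon

(moved 3.9; next 3.4)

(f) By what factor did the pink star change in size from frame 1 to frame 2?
0.7×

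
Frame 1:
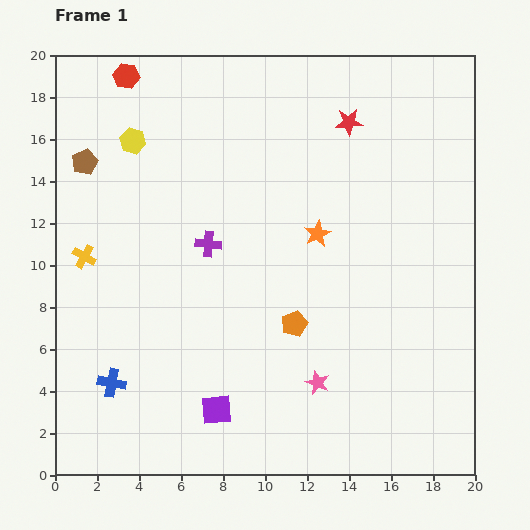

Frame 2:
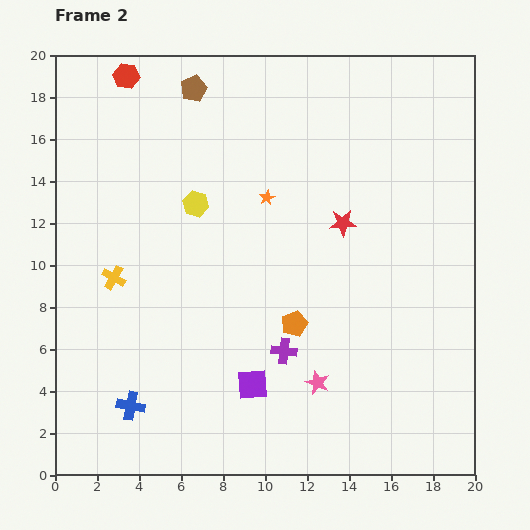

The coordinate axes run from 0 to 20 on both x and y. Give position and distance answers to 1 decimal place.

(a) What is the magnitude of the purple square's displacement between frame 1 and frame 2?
2.1

The purple square moved from (7.7, 3.1) to (9.4, 4.3), a distance of √(1.7² + 1.2²) ≈ 2.1.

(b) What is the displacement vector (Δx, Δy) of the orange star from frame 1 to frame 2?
(-2.4, 1.7)

The orange star was at (12.5, 11.5) in frame 1 and (10.1, 13.2) in frame 2.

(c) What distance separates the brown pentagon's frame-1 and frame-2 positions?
6.3

The brown pentagon moved from (1.4, 14.9) to (6.6, 18.4), a distance of √(5.2² + 3.5²) ≈ 6.3.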